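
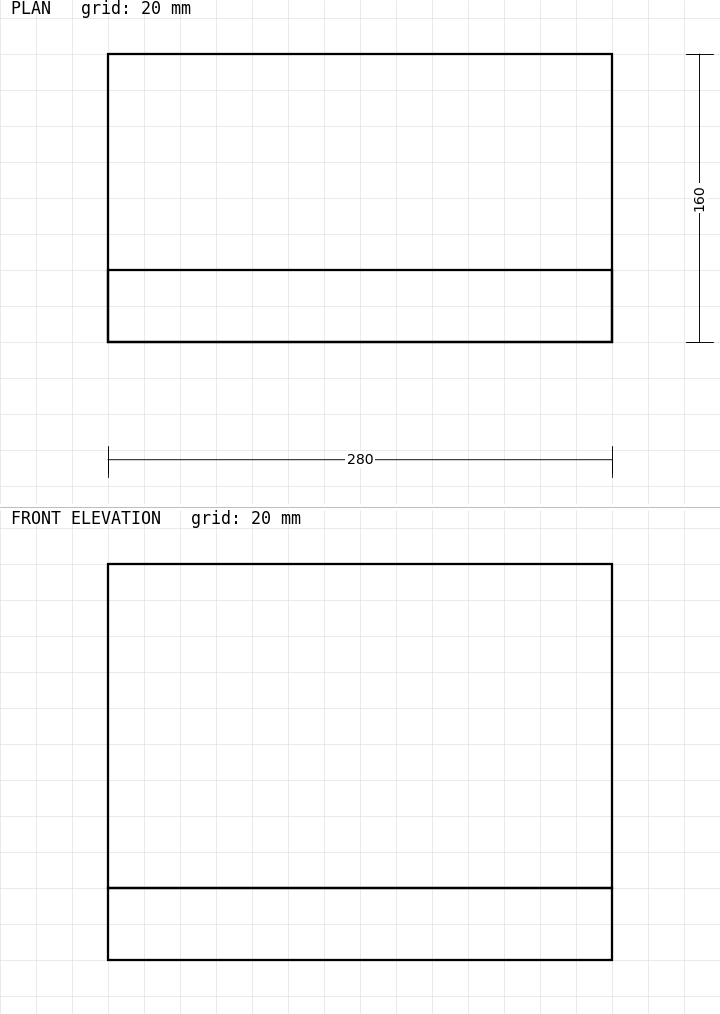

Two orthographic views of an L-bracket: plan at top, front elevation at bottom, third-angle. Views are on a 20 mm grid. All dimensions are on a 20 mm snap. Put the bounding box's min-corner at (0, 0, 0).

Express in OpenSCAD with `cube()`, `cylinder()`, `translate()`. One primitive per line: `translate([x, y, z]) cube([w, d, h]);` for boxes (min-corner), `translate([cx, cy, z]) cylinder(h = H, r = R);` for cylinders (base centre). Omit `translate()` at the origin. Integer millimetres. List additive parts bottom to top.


cube([280, 160, 40]);
translate([0, 0, 40]) cube([280, 40, 180]);


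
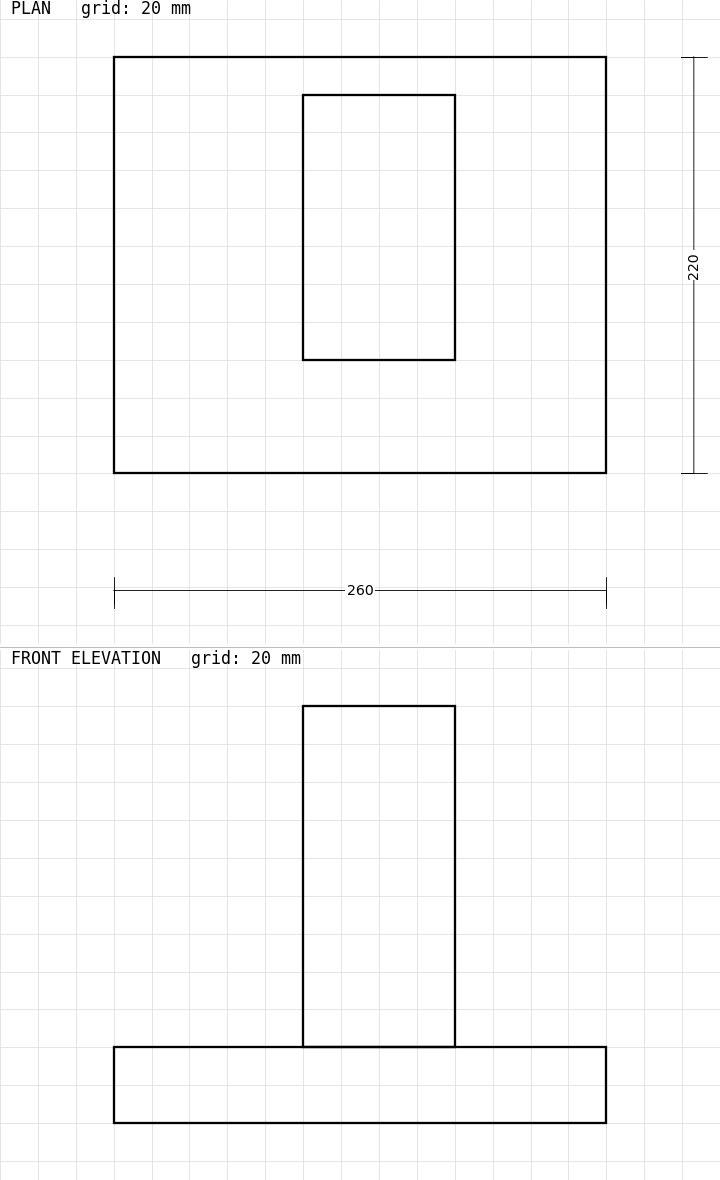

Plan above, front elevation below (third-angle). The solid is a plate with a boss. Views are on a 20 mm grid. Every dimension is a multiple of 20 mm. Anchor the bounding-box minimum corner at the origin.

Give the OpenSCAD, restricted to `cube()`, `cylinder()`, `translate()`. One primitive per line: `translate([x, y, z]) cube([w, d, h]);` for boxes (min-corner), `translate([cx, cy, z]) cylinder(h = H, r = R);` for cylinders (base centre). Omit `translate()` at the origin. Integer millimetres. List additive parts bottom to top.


cube([260, 220, 40]);
translate([100, 60, 40]) cube([80, 140, 180]);


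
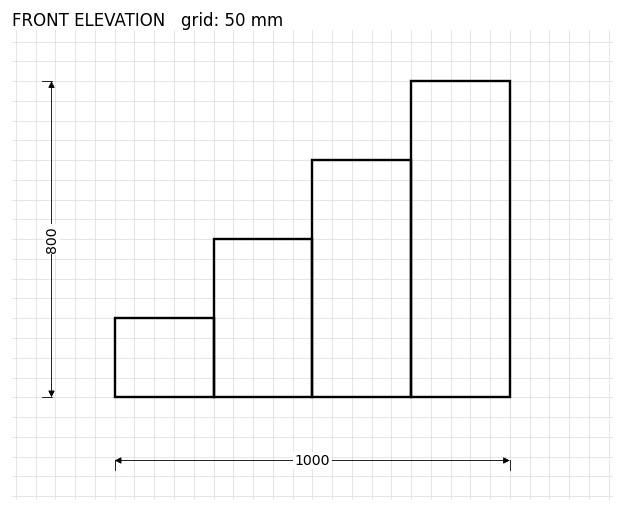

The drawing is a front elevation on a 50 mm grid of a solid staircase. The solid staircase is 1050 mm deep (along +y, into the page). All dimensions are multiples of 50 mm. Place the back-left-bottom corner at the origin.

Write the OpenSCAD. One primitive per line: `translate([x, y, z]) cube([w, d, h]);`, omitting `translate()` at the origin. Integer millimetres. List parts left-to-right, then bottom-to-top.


cube([250, 1050, 200]);
translate([250, 0, 0]) cube([250, 1050, 400]);
translate([500, 0, 0]) cube([250, 1050, 600]);
translate([750, 0, 0]) cube([250, 1050, 800]);


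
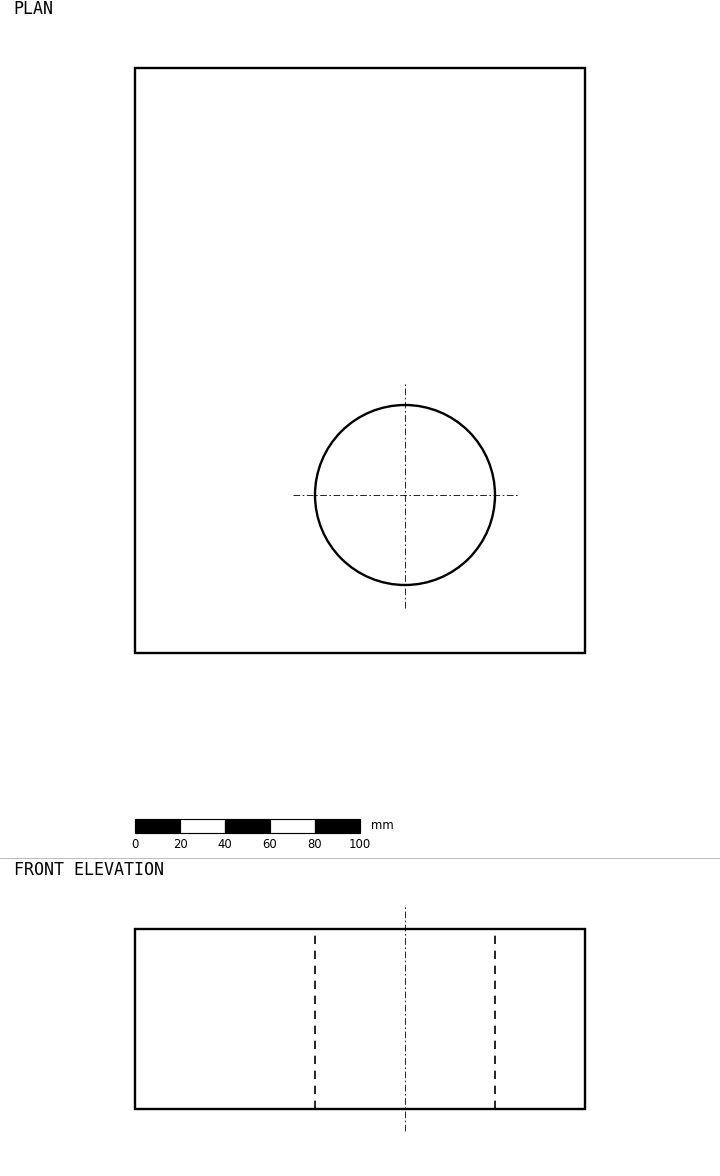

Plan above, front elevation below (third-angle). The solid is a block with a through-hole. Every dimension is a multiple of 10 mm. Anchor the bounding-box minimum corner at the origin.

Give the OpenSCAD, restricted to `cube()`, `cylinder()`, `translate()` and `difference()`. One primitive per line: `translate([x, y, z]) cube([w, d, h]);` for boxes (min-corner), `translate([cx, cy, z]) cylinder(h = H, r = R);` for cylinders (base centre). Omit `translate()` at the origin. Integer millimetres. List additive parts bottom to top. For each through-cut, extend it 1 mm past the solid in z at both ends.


difference() {
  cube([200, 260, 80]);
  translate([120, 70, -1]) cylinder(h = 82, r = 40);
}


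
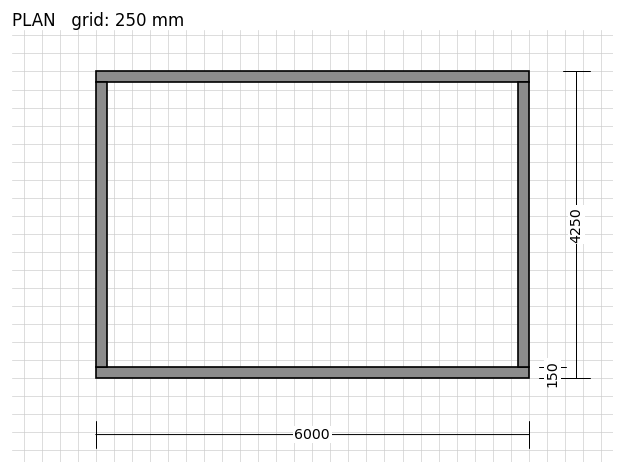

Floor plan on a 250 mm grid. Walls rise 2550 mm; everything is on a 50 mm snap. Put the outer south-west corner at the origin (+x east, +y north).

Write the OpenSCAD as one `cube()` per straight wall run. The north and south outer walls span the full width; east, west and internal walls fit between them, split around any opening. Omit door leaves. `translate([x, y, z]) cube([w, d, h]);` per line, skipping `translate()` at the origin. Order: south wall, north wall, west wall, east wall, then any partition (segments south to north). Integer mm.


cube([6000, 150, 2550]);
translate([0, 4100, 0]) cube([6000, 150, 2550]);
translate([0, 150, 0]) cube([150, 3950, 2550]);
translate([5850, 150, 0]) cube([150, 3950, 2550]);


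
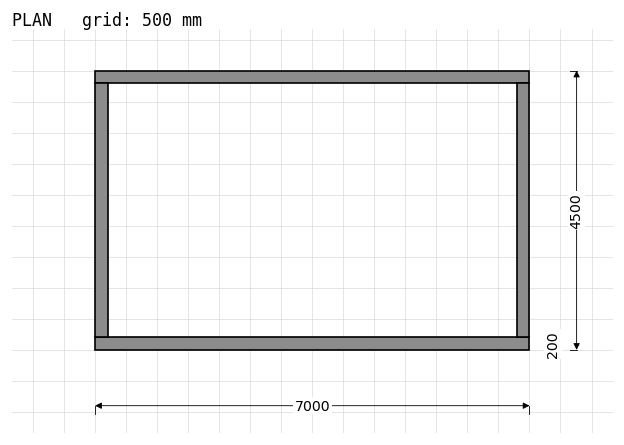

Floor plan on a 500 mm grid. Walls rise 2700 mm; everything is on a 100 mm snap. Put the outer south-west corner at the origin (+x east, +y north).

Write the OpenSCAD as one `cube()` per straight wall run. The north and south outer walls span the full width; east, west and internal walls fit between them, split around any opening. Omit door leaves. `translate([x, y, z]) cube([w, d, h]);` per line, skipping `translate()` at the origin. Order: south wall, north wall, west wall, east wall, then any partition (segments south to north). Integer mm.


cube([7000, 200, 2700]);
translate([0, 4300, 0]) cube([7000, 200, 2700]);
translate([0, 200, 0]) cube([200, 4100, 2700]);
translate([6800, 200, 0]) cube([200, 4100, 2700]);


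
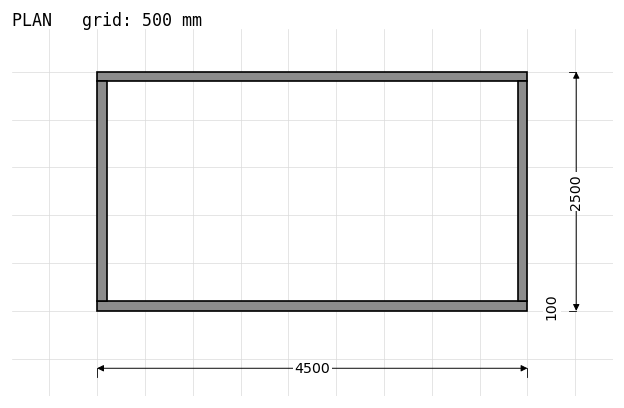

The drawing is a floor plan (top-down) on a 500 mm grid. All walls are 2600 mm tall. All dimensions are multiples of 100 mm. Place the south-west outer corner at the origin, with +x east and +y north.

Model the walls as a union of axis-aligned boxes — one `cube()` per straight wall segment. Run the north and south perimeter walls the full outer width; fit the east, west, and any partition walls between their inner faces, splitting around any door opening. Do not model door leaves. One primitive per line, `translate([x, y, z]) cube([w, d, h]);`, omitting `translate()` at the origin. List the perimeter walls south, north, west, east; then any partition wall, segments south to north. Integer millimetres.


cube([4500, 100, 2600]);
translate([0, 2400, 0]) cube([4500, 100, 2600]);
translate([0, 100, 0]) cube([100, 2300, 2600]);
translate([4400, 100, 0]) cube([100, 2300, 2600]);


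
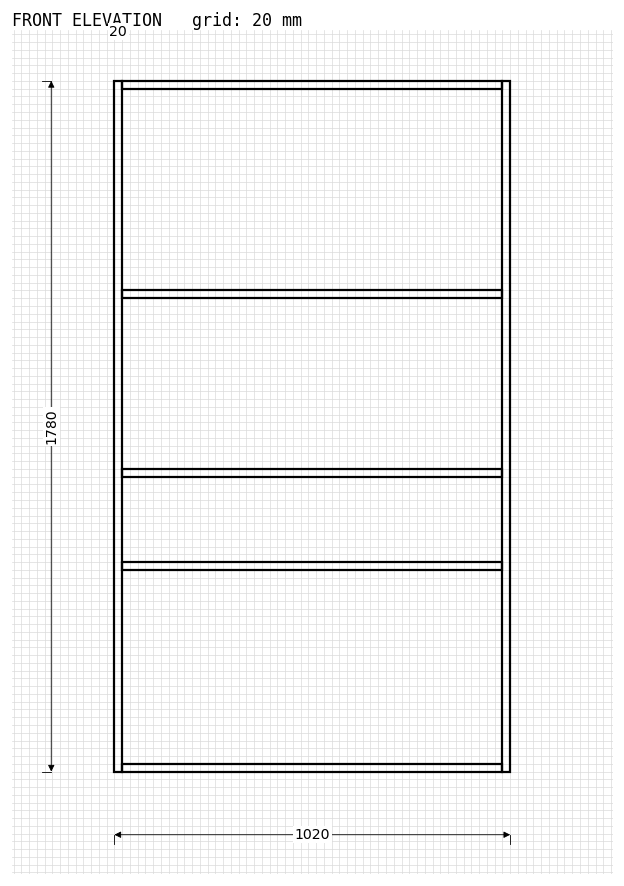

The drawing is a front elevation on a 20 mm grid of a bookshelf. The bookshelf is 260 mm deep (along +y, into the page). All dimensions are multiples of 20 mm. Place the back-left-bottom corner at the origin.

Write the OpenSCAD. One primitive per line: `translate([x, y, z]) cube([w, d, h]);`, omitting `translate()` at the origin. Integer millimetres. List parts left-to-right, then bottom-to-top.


cube([20, 260, 1780]);
translate([20, 0, 0]) cube([980, 260, 20]);
translate([20, 0, 520]) cube([980, 260, 20]);
translate([20, 0, 760]) cube([980, 260, 20]);
translate([20, 0, 1220]) cube([980, 260, 20]);
translate([20, 0, 1760]) cube([980, 260, 20]);
translate([1000, 0, 0]) cube([20, 260, 1780]);


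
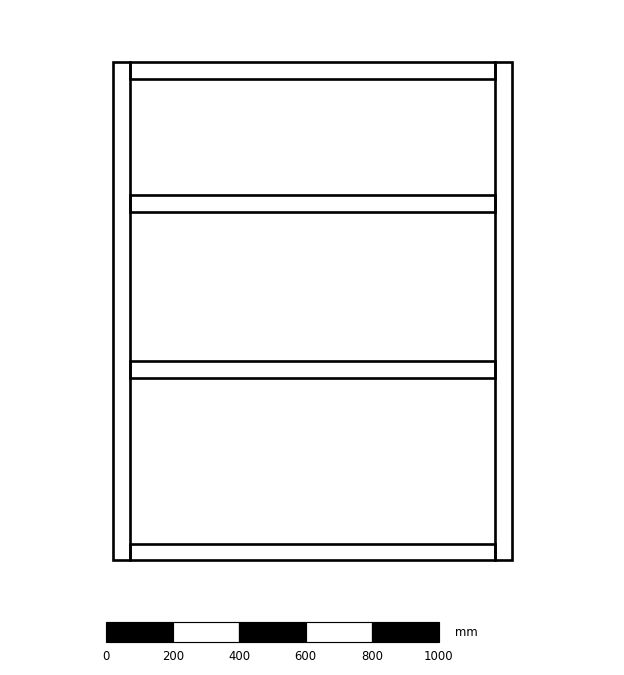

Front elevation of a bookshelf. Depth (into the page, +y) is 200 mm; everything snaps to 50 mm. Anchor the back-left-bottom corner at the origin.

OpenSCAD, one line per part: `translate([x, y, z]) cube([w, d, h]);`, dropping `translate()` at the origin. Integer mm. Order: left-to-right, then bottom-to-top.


cube([50, 200, 1500]);
translate([50, 0, 0]) cube([1100, 200, 50]);
translate([50, 0, 550]) cube([1100, 200, 50]);
translate([50, 0, 1050]) cube([1100, 200, 50]);
translate([50, 0, 1450]) cube([1100, 200, 50]);
translate([1150, 0, 0]) cube([50, 200, 1500]);


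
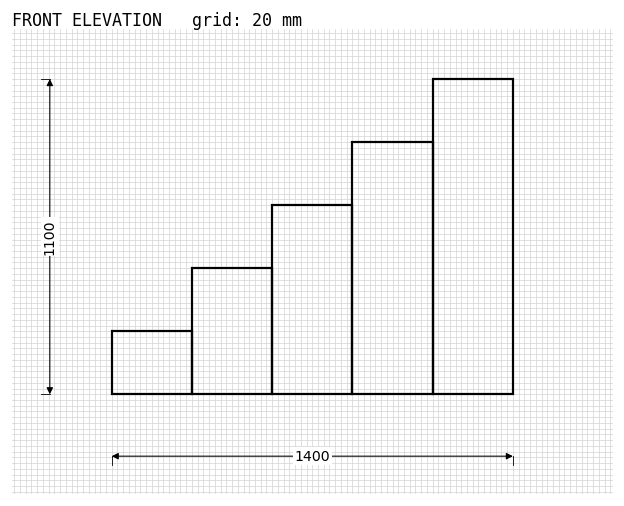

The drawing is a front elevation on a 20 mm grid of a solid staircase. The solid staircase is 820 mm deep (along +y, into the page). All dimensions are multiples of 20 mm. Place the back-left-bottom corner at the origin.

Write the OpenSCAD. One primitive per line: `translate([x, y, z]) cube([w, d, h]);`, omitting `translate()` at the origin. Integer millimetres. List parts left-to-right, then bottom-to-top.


cube([280, 820, 220]);
translate([280, 0, 0]) cube([280, 820, 440]);
translate([560, 0, 0]) cube([280, 820, 660]);
translate([840, 0, 0]) cube([280, 820, 880]);
translate([1120, 0, 0]) cube([280, 820, 1100]);


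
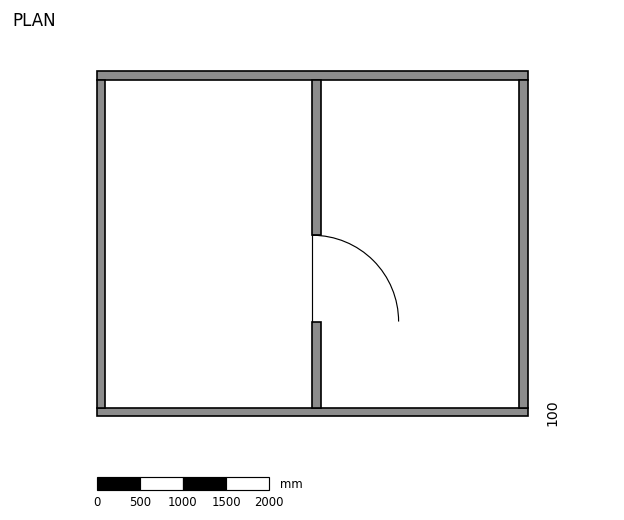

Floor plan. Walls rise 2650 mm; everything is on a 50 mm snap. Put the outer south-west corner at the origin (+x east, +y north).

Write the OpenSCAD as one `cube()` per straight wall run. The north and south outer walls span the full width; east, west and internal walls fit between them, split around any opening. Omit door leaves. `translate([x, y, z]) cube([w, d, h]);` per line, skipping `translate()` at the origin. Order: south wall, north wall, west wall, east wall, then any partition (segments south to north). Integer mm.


cube([5000, 100, 2650]);
translate([0, 3900, 0]) cube([5000, 100, 2650]);
translate([0, 100, 0]) cube([100, 3800, 2650]);
translate([4900, 100, 0]) cube([100, 3800, 2650]);
translate([2500, 100, 0]) cube([100, 1000, 2650]);
translate([2500, 2100, 0]) cube([100, 1800, 2650]);


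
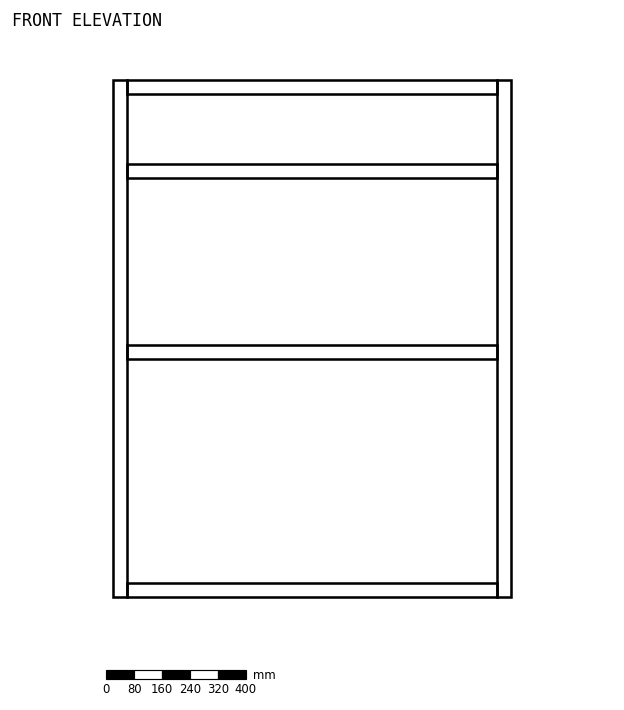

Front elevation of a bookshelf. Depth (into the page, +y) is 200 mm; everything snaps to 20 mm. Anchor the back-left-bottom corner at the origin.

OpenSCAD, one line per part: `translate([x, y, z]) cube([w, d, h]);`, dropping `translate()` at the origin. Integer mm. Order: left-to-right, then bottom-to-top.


cube([40, 200, 1480]);
translate([40, 0, 0]) cube([1060, 200, 40]);
translate([40, 0, 680]) cube([1060, 200, 40]);
translate([40, 0, 1200]) cube([1060, 200, 40]);
translate([40, 0, 1440]) cube([1060, 200, 40]);
translate([1100, 0, 0]) cube([40, 200, 1480]);


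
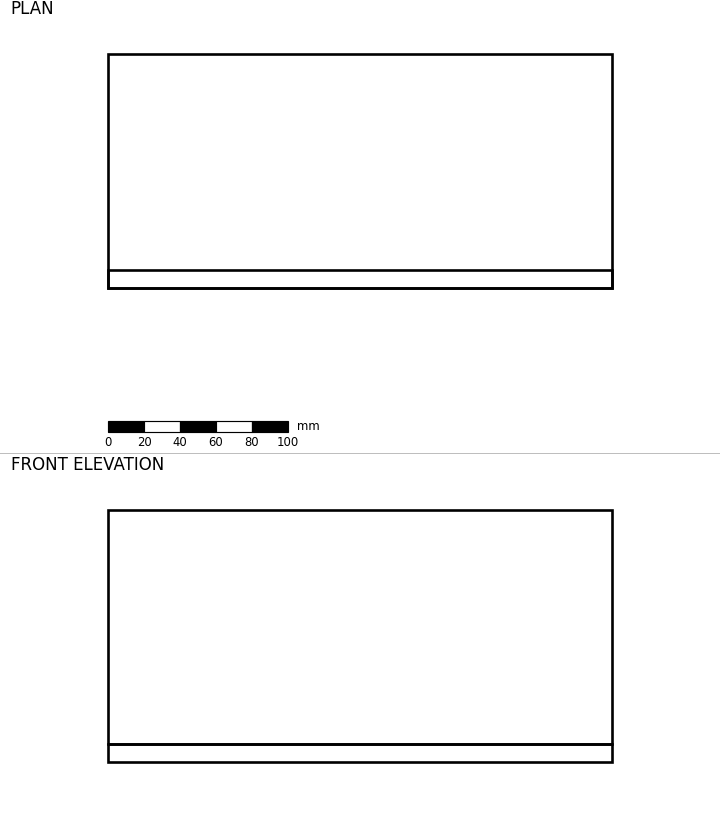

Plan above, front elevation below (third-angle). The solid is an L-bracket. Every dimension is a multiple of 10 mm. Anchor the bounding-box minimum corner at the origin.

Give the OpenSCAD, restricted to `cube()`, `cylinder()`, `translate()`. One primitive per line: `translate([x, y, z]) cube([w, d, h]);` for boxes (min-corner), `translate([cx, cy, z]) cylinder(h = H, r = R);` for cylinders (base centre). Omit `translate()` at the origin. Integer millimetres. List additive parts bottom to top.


cube([280, 130, 10]);
translate([0, 0, 10]) cube([280, 10, 130]);


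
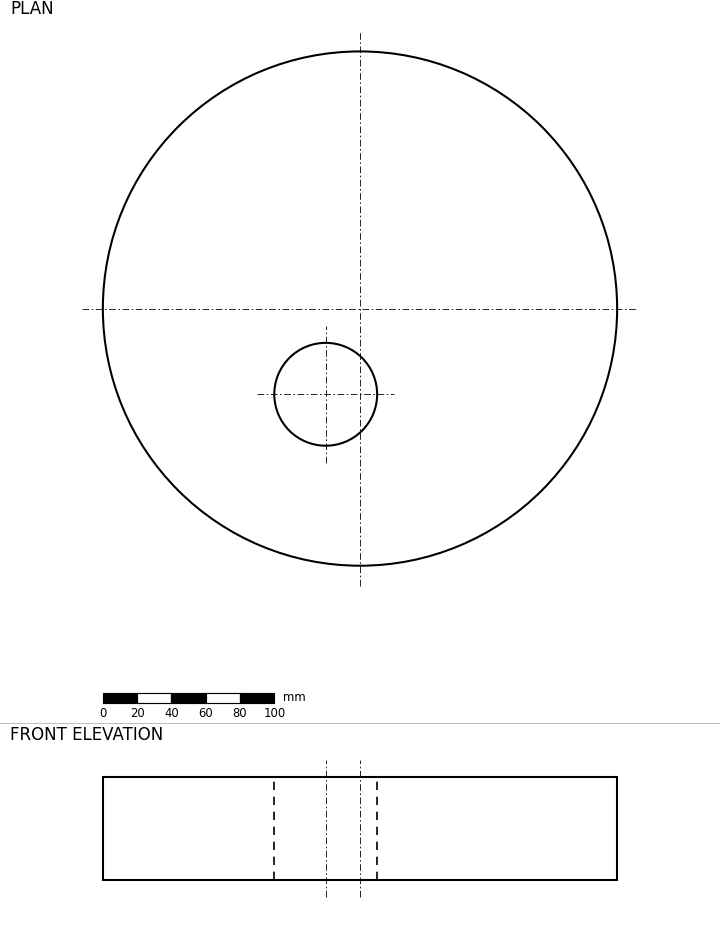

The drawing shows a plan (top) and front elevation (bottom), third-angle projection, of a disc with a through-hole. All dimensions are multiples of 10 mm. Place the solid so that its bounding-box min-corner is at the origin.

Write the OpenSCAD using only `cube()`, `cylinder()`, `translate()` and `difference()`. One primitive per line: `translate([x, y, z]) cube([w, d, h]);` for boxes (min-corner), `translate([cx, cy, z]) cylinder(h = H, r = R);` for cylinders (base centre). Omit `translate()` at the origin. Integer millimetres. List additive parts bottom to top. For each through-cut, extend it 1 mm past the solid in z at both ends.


difference() {
  translate([150, 150, 0]) cylinder(h = 60, r = 150);
  translate([130, 100, -1]) cylinder(h = 62, r = 30);
}


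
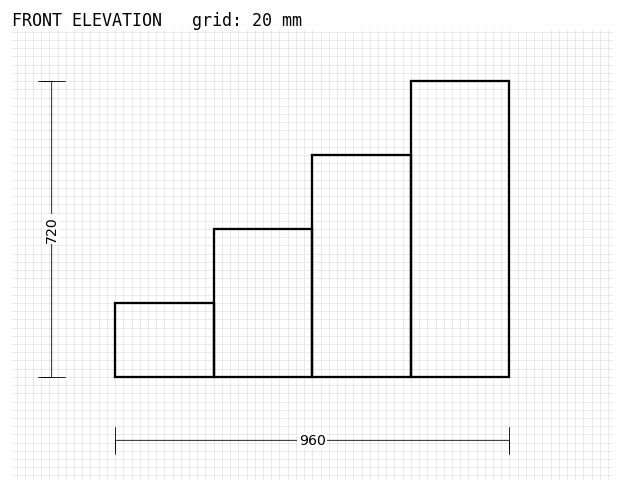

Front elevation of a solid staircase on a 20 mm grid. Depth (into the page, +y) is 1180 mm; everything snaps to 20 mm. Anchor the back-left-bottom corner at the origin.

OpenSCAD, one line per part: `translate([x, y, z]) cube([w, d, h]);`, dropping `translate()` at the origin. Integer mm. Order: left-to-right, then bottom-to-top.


cube([240, 1180, 180]);
translate([240, 0, 0]) cube([240, 1180, 360]);
translate([480, 0, 0]) cube([240, 1180, 540]);
translate([720, 0, 0]) cube([240, 1180, 720]);


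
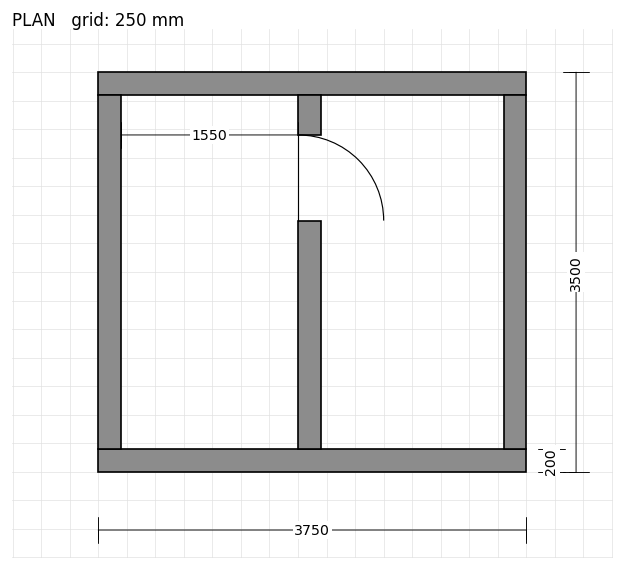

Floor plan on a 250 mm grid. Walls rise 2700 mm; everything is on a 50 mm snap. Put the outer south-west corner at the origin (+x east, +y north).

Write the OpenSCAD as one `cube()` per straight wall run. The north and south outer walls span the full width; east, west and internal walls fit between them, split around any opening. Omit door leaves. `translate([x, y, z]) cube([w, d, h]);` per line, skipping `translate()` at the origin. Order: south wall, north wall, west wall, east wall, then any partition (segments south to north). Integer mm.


cube([3750, 200, 2700]);
translate([0, 3300, 0]) cube([3750, 200, 2700]);
translate([0, 200, 0]) cube([200, 3100, 2700]);
translate([3550, 200, 0]) cube([200, 3100, 2700]);
translate([1750, 200, 0]) cube([200, 2000, 2700]);
translate([1750, 2950, 0]) cube([200, 350, 2700]);


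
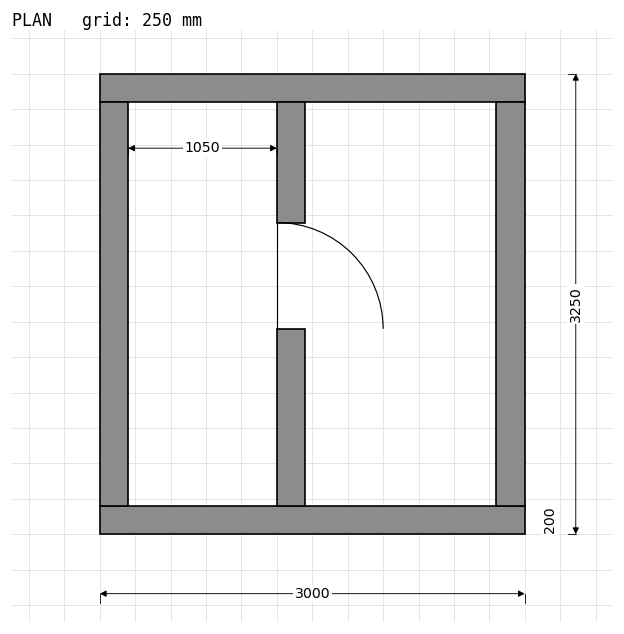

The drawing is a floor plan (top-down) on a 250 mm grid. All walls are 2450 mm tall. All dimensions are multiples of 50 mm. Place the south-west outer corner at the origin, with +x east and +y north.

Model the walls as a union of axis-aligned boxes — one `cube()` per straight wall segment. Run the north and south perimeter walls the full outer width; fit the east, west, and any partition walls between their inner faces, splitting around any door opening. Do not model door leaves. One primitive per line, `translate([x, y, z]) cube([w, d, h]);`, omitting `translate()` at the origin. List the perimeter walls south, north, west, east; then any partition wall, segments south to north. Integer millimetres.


cube([3000, 200, 2450]);
translate([0, 3050, 0]) cube([3000, 200, 2450]);
translate([0, 200, 0]) cube([200, 2850, 2450]);
translate([2800, 200, 0]) cube([200, 2850, 2450]);
translate([1250, 200, 0]) cube([200, 1250, 2450]);
translate([1250, 2200, 0]) cube([200, 850, 2450]);


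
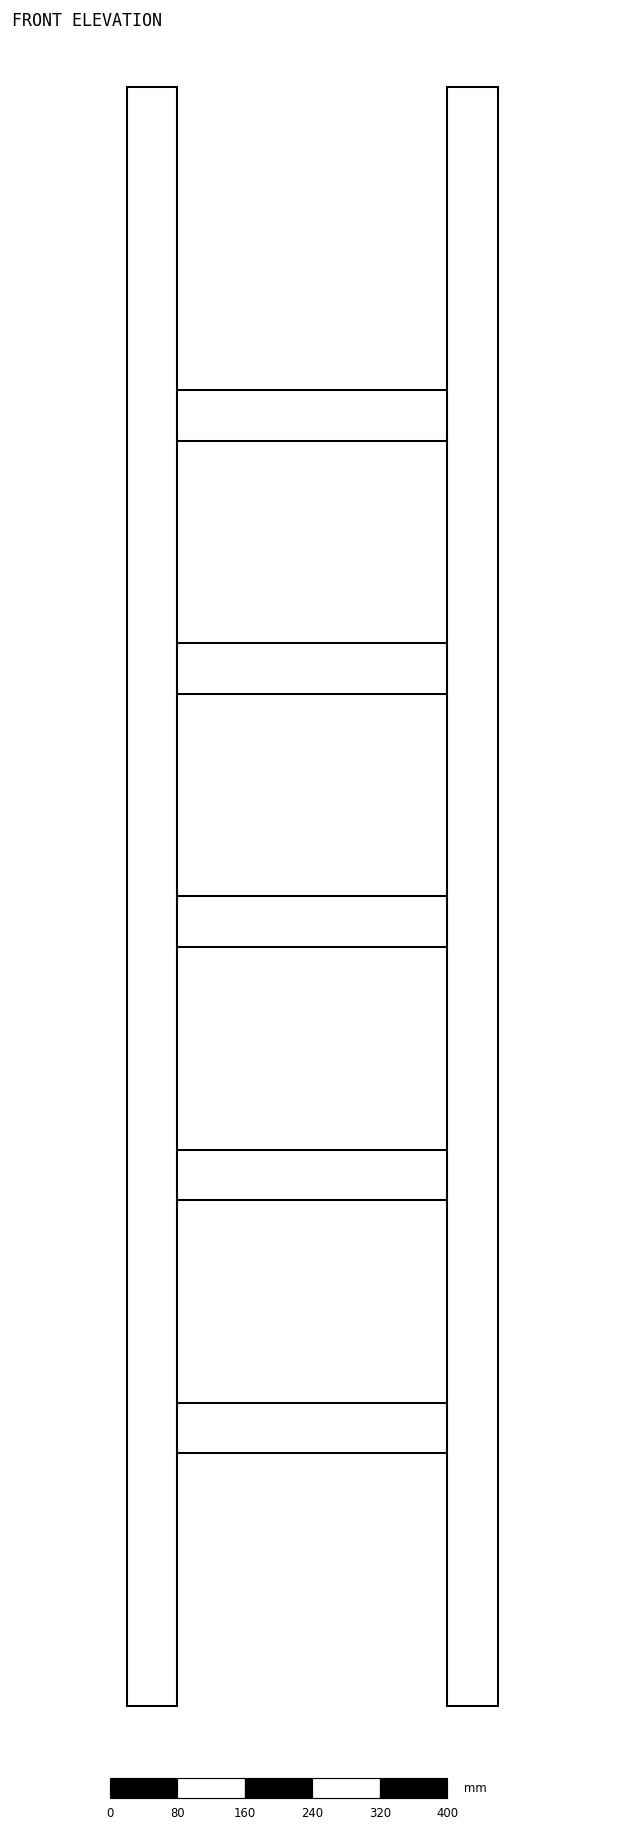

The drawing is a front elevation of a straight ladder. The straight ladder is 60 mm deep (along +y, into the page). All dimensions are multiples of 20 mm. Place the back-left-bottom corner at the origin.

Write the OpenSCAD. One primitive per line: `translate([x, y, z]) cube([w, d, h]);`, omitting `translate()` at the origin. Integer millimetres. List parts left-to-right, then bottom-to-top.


cube([60, 60, 1920]);
translate([60, 0, 300]) cube([320, 60, 60]);
translate([60, 0, 600]) cube([320, 60, 60]);
translate([60, 0, 900]) cube([320, 60, 60]);
translate([60, 0, 1200]) cube([320, 60, 60]);
translate([60, 0, 1500]) cube([320, 60, 60]);
translate([380, 0, 0]) cube([60, 60, 1920]);


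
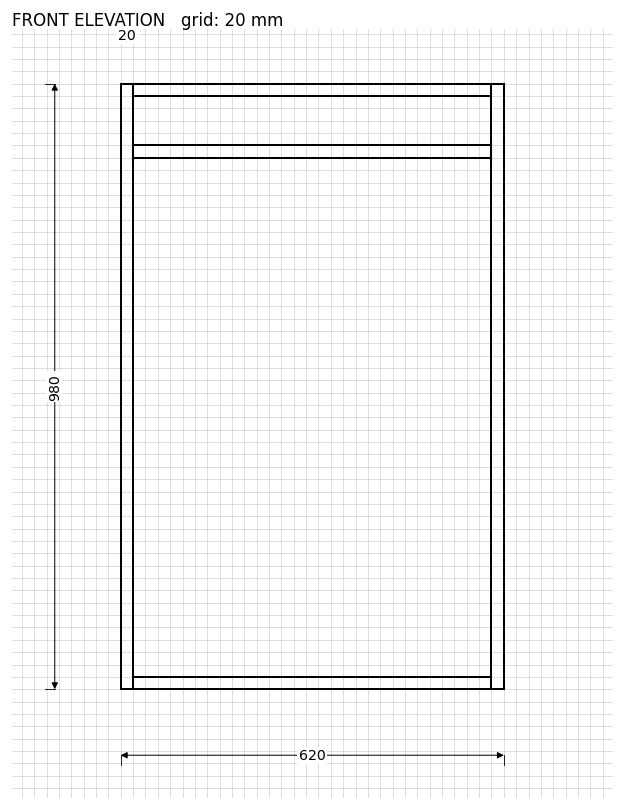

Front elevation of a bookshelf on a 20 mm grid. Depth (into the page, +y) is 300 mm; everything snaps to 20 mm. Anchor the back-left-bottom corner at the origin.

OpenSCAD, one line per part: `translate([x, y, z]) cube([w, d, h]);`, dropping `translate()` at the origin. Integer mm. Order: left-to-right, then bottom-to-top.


cube([20, 300, 980]);
translate([20, 0, 0]) cube([580, 300, 20]);
translate([20, 0, 860]) cube([580, 300, 20]);
translate([20, 0, 960]) cube([580, 300, 20]);
translate([600, 0, 0]) cube([20, 300, 980]);


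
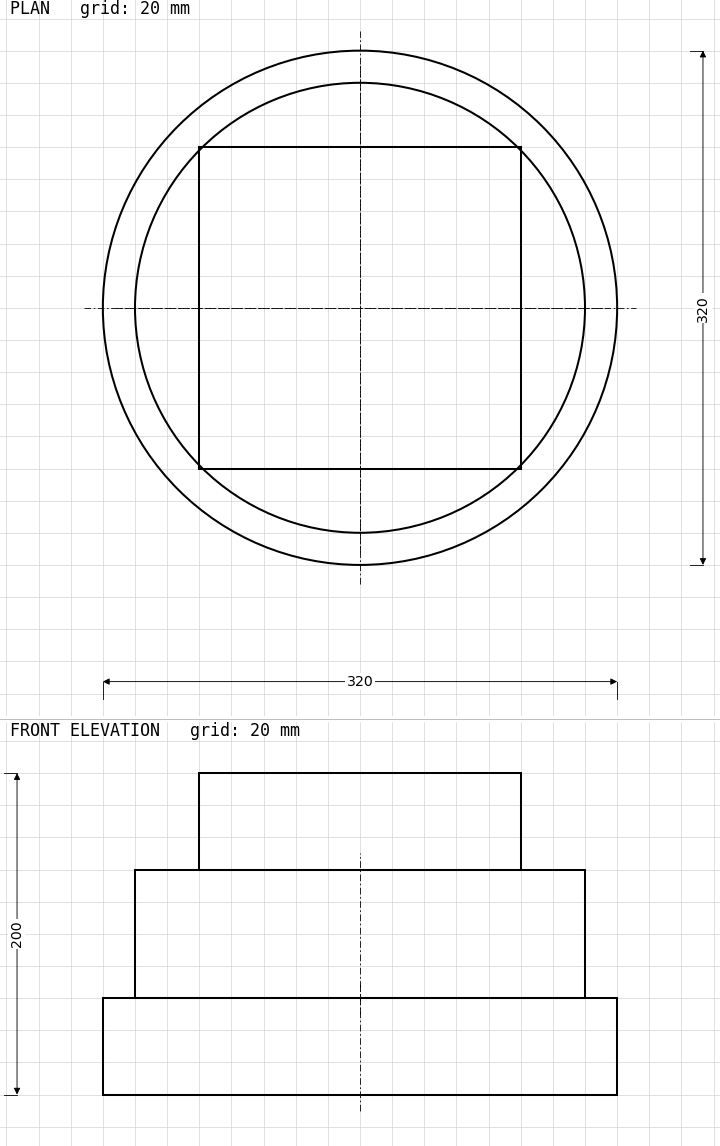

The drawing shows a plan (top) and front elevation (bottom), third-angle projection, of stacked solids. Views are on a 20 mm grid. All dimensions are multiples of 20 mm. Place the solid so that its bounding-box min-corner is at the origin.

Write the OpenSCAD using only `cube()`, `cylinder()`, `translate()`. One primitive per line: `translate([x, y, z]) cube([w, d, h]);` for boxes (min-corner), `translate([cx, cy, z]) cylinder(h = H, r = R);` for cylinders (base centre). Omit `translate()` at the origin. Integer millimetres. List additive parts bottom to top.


translate([160, 160, 0]) cylinder(h = 60, r = 160);
translate([160, 160, 60]) cylinder(h = 80, r = 140);
translate([60, 60, 140]) cube([200, 200, 60]);


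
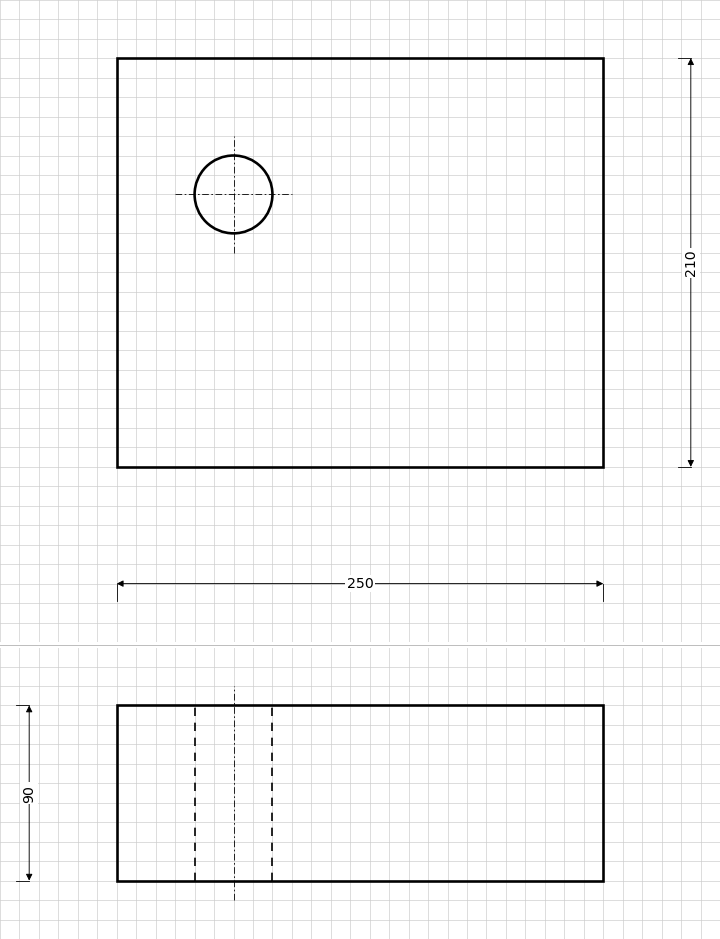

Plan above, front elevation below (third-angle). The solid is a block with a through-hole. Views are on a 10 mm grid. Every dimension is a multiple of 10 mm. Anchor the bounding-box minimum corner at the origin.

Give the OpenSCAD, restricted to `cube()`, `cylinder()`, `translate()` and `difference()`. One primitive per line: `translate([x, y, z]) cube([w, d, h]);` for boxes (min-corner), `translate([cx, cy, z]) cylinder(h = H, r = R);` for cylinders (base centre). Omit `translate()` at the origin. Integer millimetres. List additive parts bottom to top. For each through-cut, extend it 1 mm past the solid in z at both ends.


difference() {
  cube([250, 210, 90]);
  translate([60, 140, -1]) cylinder(h = 92, r = 20);
}


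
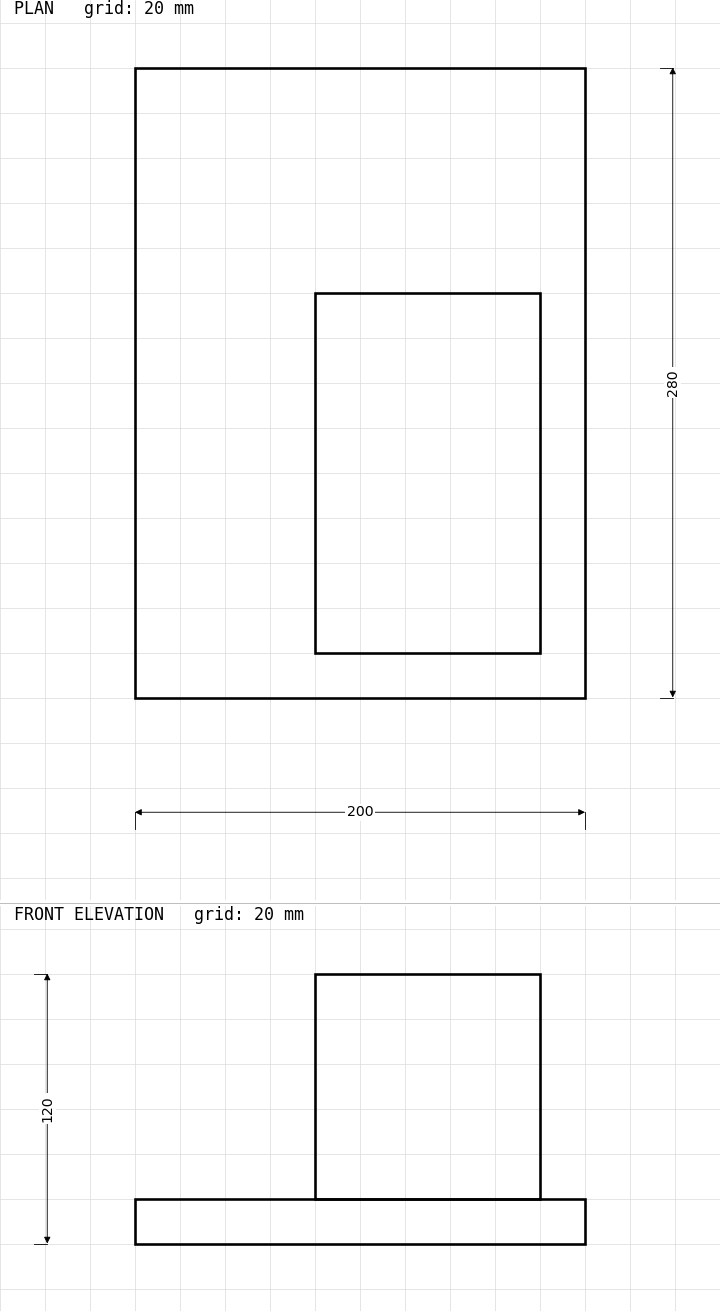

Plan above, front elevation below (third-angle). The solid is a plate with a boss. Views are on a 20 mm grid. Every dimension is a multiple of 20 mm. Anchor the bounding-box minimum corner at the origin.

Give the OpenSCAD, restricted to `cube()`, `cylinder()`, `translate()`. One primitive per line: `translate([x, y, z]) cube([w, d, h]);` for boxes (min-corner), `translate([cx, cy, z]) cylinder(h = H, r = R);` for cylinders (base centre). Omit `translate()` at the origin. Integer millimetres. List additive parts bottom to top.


cube([200, 280, 20]);
translate([80, 20, 20]) cube([100, 160, 100]);


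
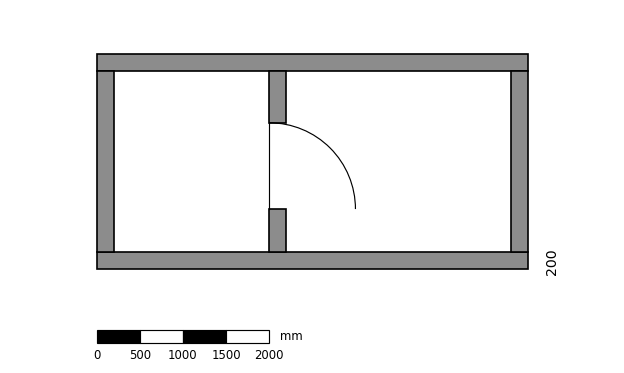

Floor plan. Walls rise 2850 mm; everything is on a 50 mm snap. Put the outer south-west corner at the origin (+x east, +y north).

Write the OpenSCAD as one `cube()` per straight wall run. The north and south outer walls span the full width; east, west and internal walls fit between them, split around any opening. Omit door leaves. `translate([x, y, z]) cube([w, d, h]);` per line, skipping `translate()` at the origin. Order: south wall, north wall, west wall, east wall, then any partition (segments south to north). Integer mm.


cube([5000, 200, 2850]);
translate([0, 2300, 0]) cube([5000, 200, 2850]);
translate([0, 200, 0]) cube([200, 2100, 2850]);
translate([4800, 200, 0]) cube([200, 2100, 2850]);
translate([2000, 200, 0]) cube([200, 500, 2850]);
translate([2000, 1700, 0]) cube([200, 600, 2850]);


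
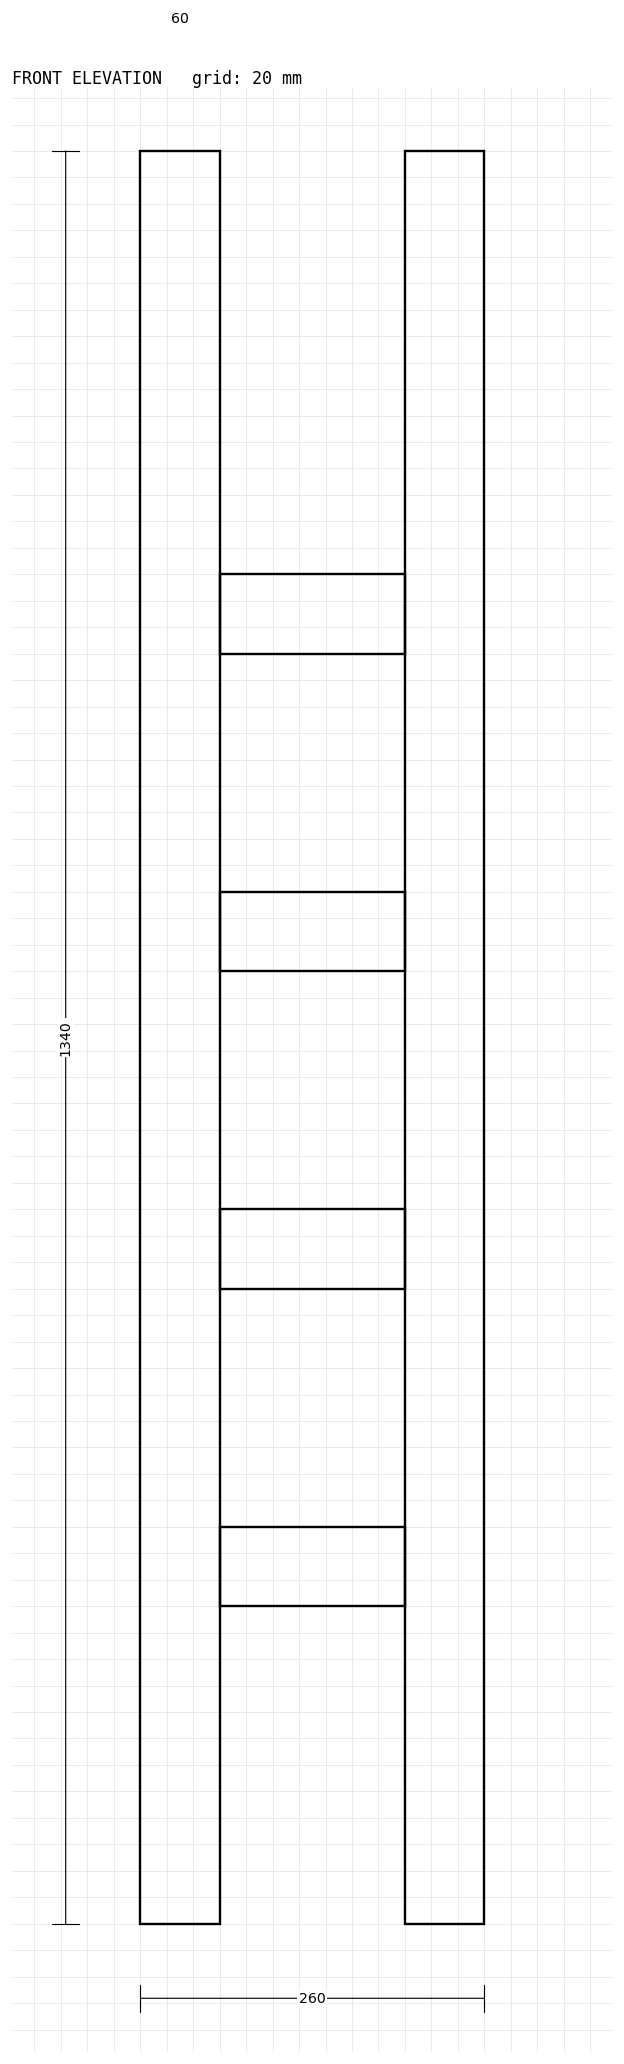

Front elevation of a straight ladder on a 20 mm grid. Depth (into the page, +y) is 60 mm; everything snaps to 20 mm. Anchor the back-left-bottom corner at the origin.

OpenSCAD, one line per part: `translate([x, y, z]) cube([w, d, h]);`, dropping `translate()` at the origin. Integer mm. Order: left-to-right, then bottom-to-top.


cube([60, 60, 1340]);
translate([60, 0, 240]) cube([140, 60, 60]);
translate([60, 0, 480]) cube([140, 60, 60]);
translate([60, 0, 720]) cube([140, 60, 60]);
translate([60, 0, 960]) cube([140, 60, 60]);
translate([200, 0, 0]) cube([60, 60, 1340]);


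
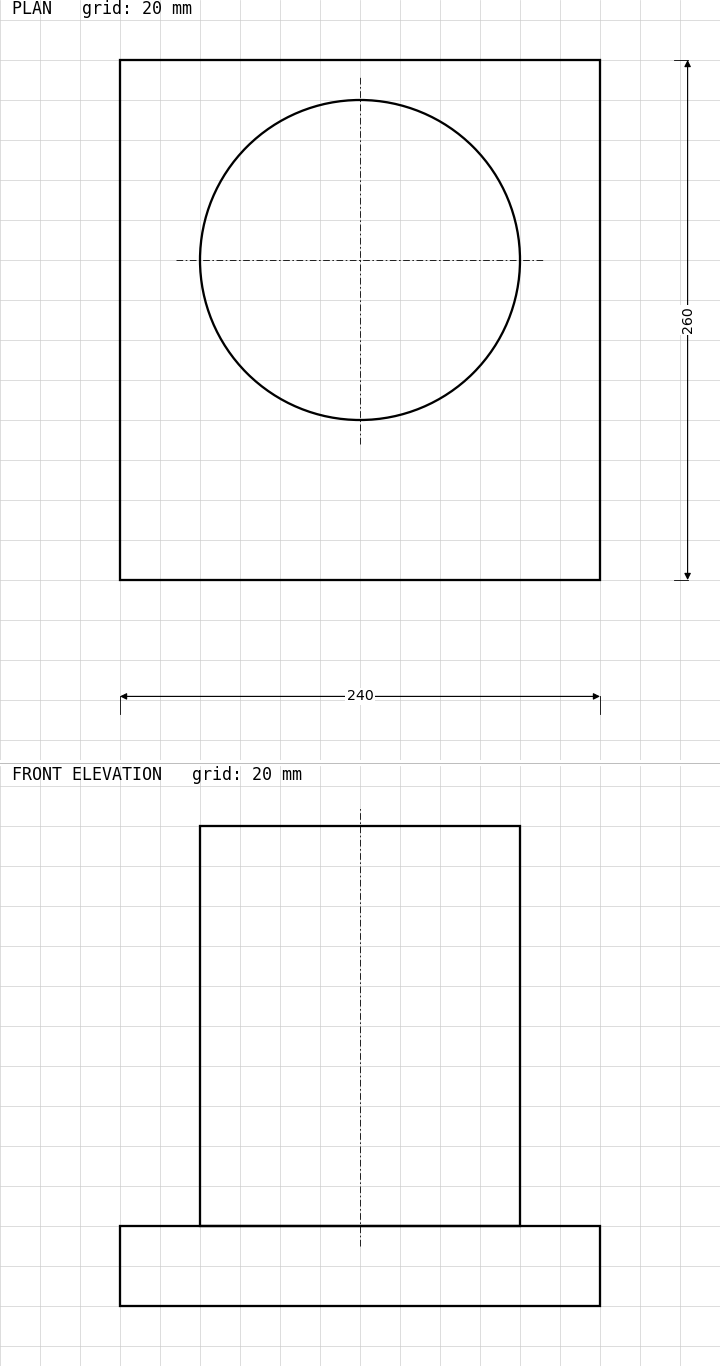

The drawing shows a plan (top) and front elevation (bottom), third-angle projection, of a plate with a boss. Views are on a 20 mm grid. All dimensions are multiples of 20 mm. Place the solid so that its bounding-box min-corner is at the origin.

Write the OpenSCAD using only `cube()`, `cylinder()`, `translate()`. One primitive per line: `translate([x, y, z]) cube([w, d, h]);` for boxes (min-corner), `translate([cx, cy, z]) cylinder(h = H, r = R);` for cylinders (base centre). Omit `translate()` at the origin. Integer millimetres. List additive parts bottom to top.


cube([240, 260, 40]);
translate([120, 160, 40]) cylinder(h = 200, r = 80);


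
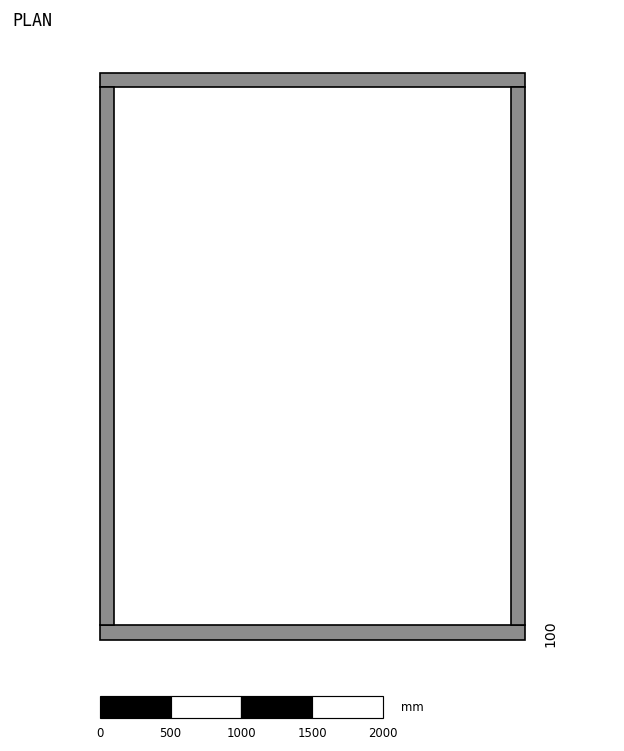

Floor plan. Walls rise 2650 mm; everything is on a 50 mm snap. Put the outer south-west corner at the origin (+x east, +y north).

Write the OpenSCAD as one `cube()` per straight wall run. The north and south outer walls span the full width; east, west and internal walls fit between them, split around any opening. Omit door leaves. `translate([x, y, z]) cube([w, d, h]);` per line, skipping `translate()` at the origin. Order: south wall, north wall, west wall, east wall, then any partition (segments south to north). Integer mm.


cube([3000, 100, 2650]);
translate([0, 3900, 0]) cube([3000, 100, 2650]);
translate([0, 100, 0]) cube([100, 3800, 2650]);
translate([2900, 100, 0]) cube([100, 3800, 2650]);


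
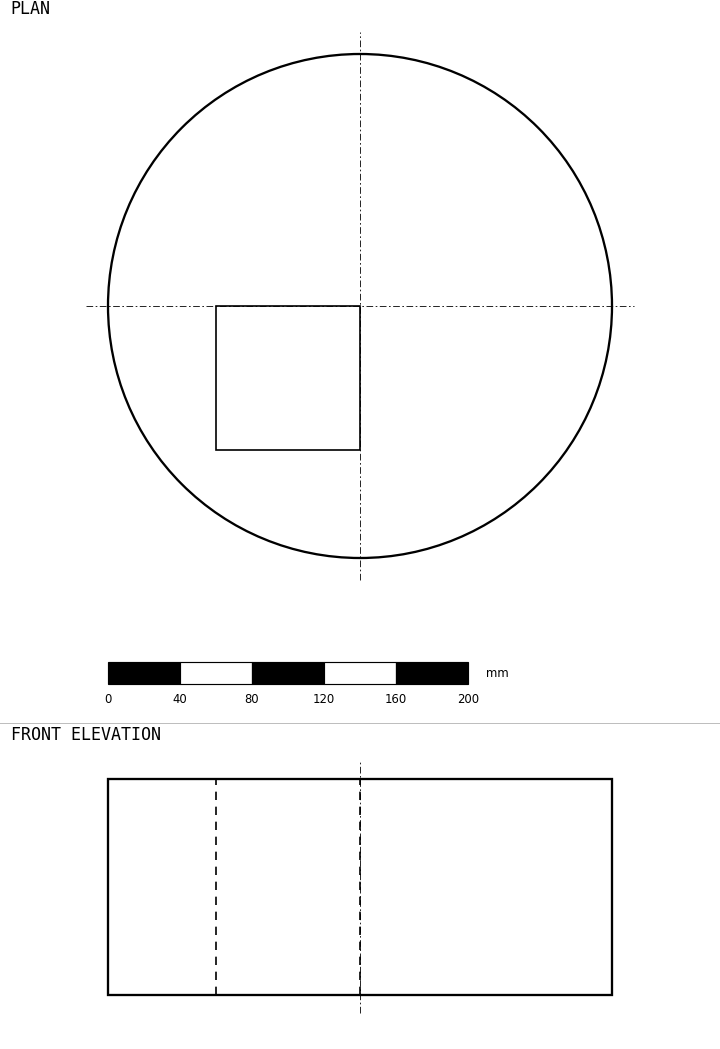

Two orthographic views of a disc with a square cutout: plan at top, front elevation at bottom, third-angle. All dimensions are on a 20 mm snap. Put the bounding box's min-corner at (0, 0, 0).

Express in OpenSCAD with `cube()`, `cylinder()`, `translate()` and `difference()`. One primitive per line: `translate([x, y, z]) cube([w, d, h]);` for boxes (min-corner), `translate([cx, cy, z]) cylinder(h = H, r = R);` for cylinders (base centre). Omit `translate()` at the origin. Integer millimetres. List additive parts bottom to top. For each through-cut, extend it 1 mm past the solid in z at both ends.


difference() {
  translate([140, 140, 0]) cylinder(h = 120, r = 140);
  translate([60, 60, -1]) cube([80, 80, 122]);
}


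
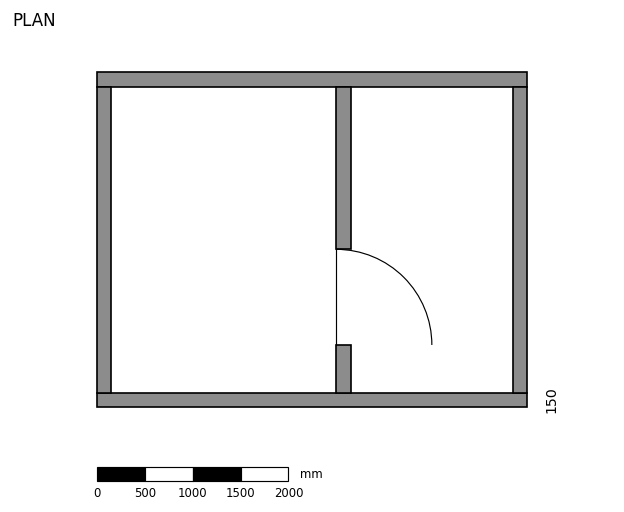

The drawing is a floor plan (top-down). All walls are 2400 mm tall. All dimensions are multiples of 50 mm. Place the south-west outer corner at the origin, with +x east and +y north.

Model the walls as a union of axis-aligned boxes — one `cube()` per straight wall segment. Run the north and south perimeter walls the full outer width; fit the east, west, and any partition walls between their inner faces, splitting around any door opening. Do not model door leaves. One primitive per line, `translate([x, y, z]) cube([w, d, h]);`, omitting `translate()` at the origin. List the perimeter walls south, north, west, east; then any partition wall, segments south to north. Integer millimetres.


cube([4500, 150, 2400]);
translate([0, 3350, 0]) cube([4500, 150, 2400]);
translate([0, 150, 0]) cube([150, 3200, 2400]);
translate([4350, 150, 0]) cube([150, 3200, 2400]);
translate([2500, 150, 0]) cube([150, 500, 2400]);
translate([2500, 1650, 0]) cube([150, 1700, 2400]);


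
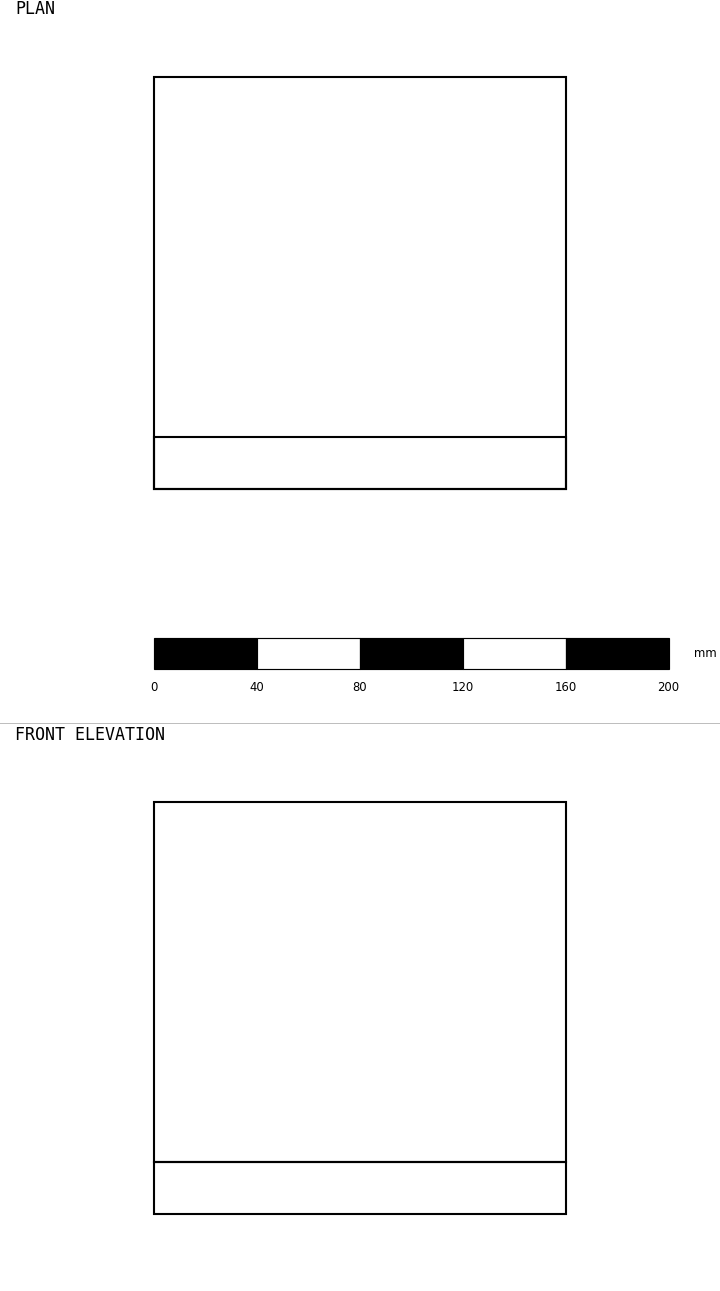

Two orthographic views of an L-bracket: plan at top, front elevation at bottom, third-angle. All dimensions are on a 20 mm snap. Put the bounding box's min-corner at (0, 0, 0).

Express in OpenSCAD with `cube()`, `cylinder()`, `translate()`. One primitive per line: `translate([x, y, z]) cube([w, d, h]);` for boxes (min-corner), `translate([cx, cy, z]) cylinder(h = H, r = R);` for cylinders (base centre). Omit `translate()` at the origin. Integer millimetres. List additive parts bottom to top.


cube([160, 160, 20]);
translate([0, 0, 20]) cube([160, 20, 140]);


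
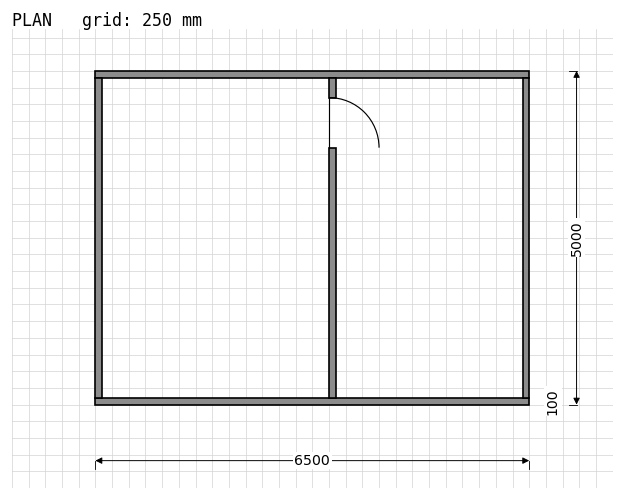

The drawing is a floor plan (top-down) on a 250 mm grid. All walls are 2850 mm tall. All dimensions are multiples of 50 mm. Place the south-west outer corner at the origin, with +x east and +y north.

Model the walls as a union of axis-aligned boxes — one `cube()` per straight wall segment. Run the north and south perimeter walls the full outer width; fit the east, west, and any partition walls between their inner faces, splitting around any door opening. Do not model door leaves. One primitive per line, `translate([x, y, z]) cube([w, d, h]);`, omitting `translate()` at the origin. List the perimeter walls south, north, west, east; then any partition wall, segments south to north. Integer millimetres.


cube([6500, 100, 2850]);
translate([0, 4900, 0]) cube([6500, 100, 2850]);
translate([0, 100, 0]) cube([100, 4800, 2850]);
translate([6400, 100, 0]) cube([100, 4800, 2850]);
translate([3500, 100, 0]) cube([100, 3750, 2850]);
translate([3500, 4600, 0]) cube([100, 300, 2850]);


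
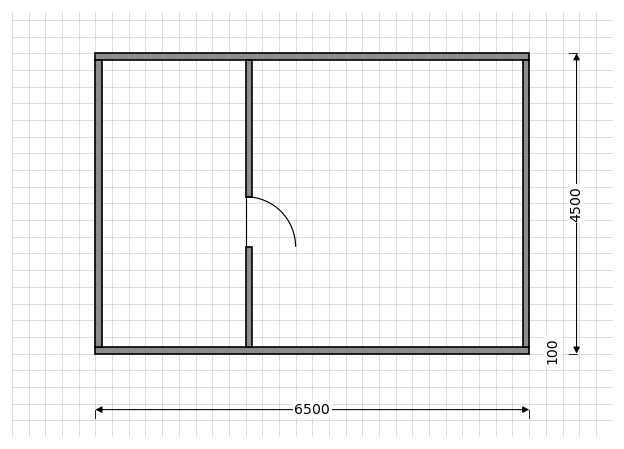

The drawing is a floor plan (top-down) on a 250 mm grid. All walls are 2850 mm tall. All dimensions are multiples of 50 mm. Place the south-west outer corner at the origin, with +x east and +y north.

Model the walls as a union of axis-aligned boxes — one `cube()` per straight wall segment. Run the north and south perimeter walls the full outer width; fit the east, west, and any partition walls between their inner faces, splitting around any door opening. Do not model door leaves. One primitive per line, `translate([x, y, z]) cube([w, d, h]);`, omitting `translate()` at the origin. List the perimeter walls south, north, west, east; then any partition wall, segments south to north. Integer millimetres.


cube([6500, 100, 2850]);
translate([0, 4400, 0]) cube([6500, 100, 2850]);
translate([0, 100, 0]) cube([100, 4300, 2850]);
translate([6400, 100, 0]) cube([100, 4300, 2850]);
translate([2250, 100, 0]) cube([100, 1500, 2850]);
translate([2250, 2350, 0]) cube([100, 2050, 2850]);


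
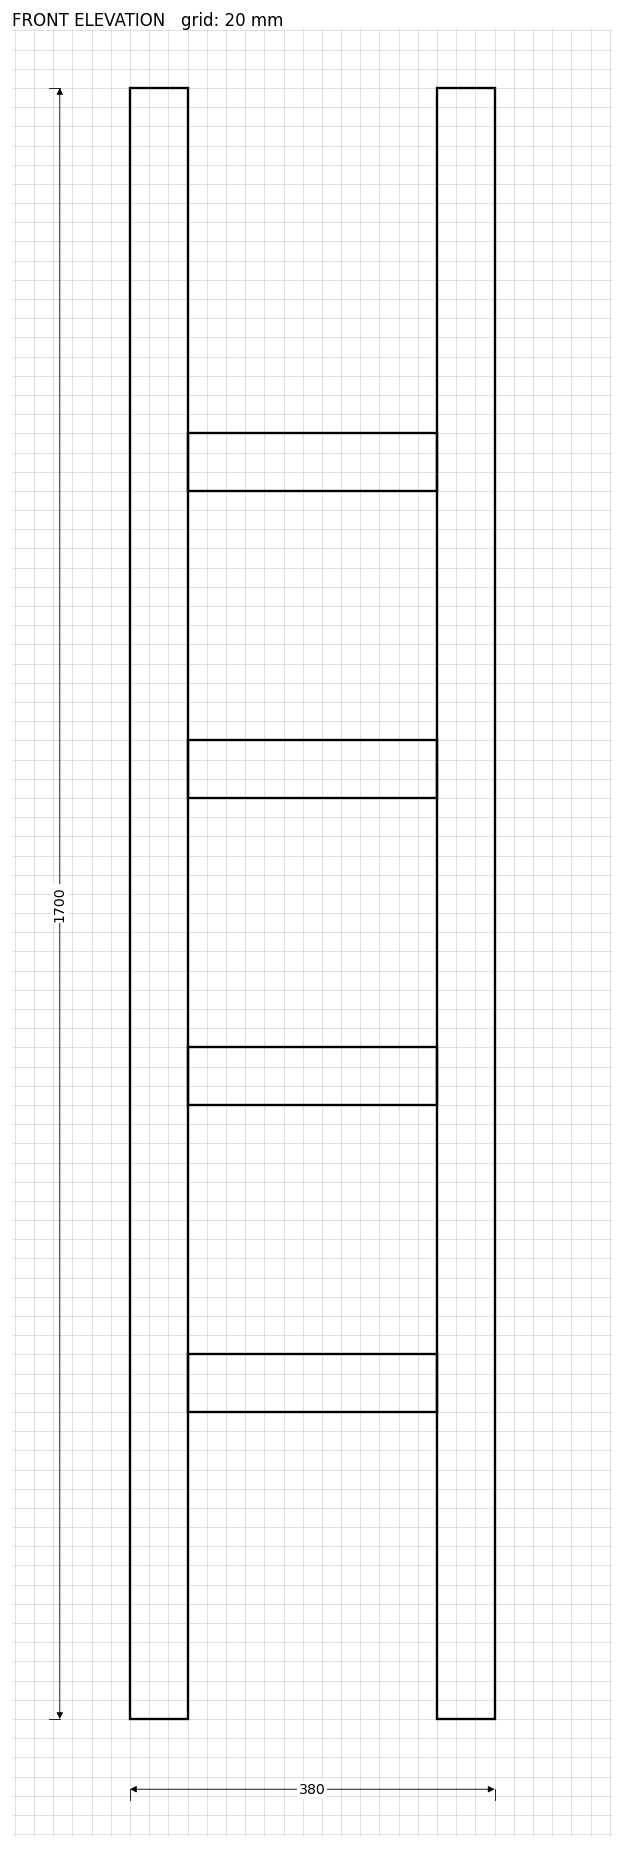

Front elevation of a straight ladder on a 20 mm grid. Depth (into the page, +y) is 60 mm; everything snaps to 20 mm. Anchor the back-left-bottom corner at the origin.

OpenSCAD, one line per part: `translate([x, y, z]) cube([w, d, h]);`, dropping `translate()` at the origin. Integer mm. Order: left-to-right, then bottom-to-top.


cube([60, 60, 1700]);
translate([60, 0, 320]) cube([260, 60, 60]);
translate([60, 0, 640]) cube([260, 60, 60]);
translate([60, 0, 960]) cube([260, 60, 60]);
translate([60, 0, 1280]) cube([260, 60, 60]);
translate([320, 0, 0]) cube([60, 60, 1700]);


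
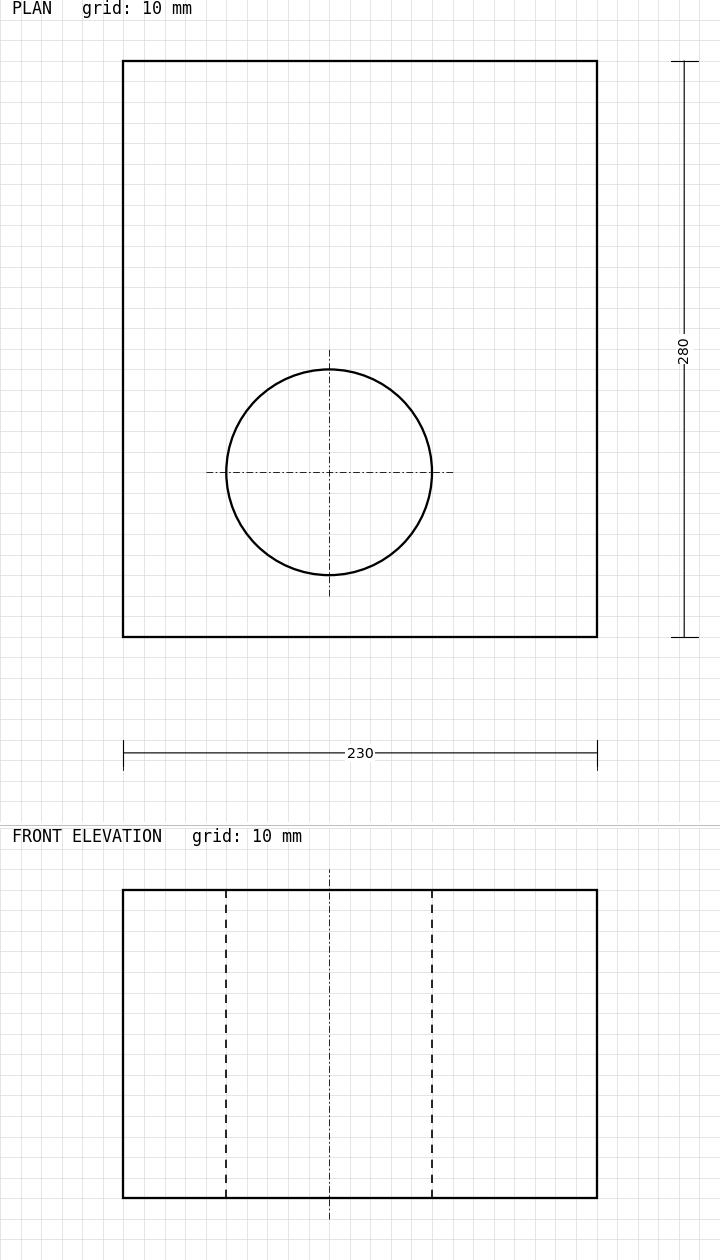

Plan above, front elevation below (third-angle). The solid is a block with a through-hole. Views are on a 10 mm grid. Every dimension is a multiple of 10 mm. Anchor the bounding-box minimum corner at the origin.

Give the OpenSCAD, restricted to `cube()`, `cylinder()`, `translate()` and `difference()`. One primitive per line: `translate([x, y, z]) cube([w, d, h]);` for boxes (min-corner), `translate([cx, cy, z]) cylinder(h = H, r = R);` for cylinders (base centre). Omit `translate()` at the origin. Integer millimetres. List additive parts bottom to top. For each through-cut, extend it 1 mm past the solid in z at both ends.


difference() {
  cube([230, 280, 150]);
  translate([100, 80, -1]) cylinder(h = 152, r = 50);
}


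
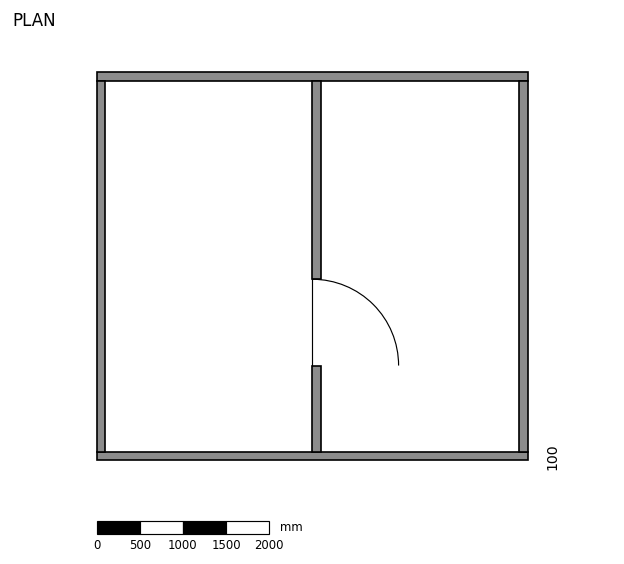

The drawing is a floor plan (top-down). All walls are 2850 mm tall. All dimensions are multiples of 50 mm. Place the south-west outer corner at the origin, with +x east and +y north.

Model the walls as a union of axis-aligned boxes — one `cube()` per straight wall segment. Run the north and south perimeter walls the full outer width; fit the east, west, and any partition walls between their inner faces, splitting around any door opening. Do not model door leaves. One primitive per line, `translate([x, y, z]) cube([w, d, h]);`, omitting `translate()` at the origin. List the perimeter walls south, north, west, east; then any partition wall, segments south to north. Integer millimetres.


cube([5000, 100, 2850]);
translate([0, 4400, 0]) cube([5000, 100, 2850]);
translate([0, 100, 0]) cube([100, 4300, 2850]);
translate([4900, 100, 0]) cube([100, 4300, 2850]);
translate([2500, 100, 0]) cube([100, 1000, 2850]);
translate([2500, 2100, 0]) cube([100, 2300, 2850]);


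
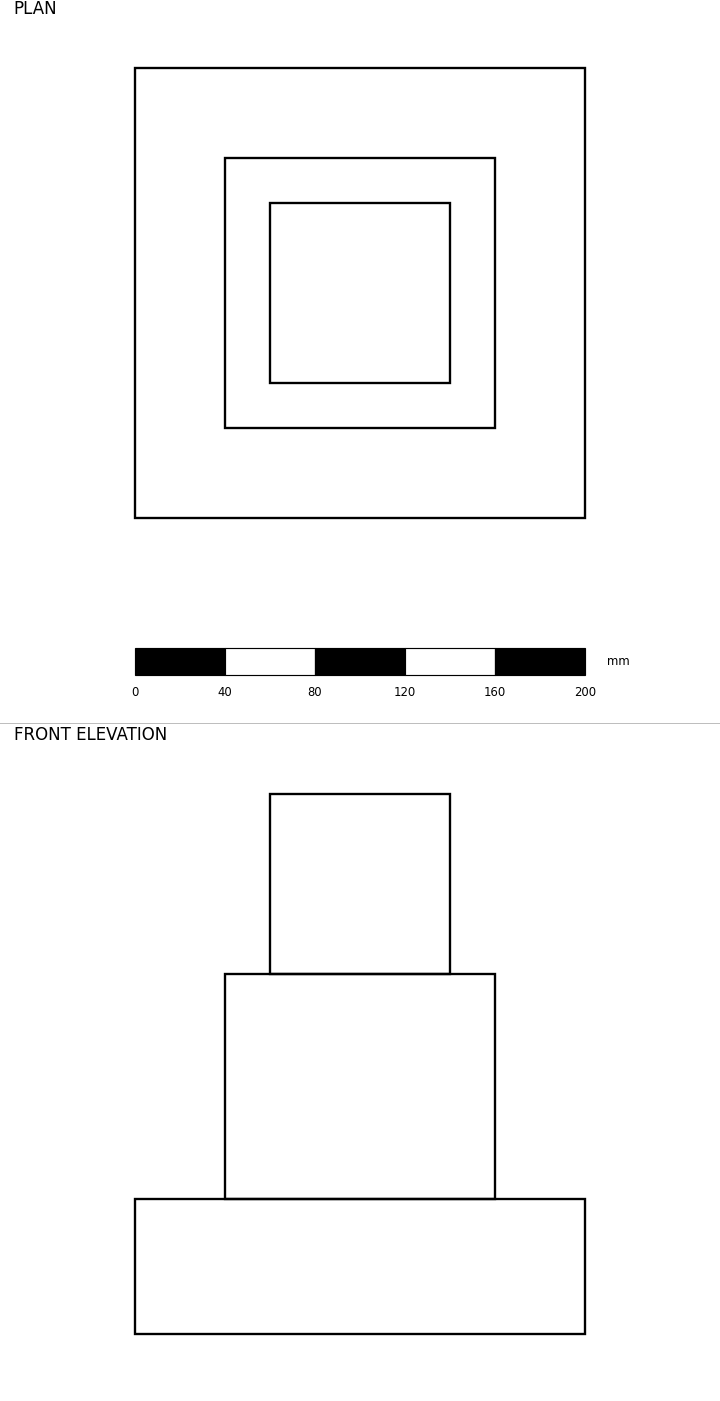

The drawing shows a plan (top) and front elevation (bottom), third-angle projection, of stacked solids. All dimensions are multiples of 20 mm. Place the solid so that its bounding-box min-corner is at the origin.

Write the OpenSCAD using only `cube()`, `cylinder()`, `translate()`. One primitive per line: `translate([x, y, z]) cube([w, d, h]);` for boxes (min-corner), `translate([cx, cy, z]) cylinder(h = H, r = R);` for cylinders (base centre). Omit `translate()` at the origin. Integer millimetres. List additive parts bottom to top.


cube([200, 200, 60]);
translate([40, 40, 60]) cube([120, 120, 100]);
translate([60, 60, 160]) cube([80, 80, 80]);


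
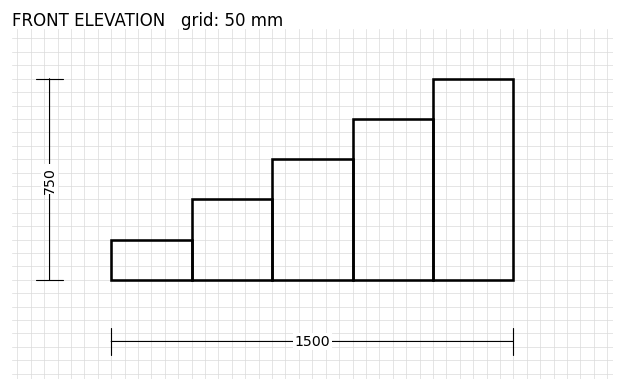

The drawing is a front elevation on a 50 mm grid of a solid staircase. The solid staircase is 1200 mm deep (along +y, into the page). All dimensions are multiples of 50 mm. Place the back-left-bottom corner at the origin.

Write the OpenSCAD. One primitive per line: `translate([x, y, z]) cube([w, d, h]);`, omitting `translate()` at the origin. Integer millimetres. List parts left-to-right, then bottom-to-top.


cube([300, 1200, 150]);
translate([300, 0, 0]) cube([300, 1200, 300]);
translate([600, 0, 0]) cube([300, 1200, 450]);
translate([900, 0, 0]) cube([300, 1200, 600]);
translate([1200, 0, 0]) cube([300, 1200, 750]);


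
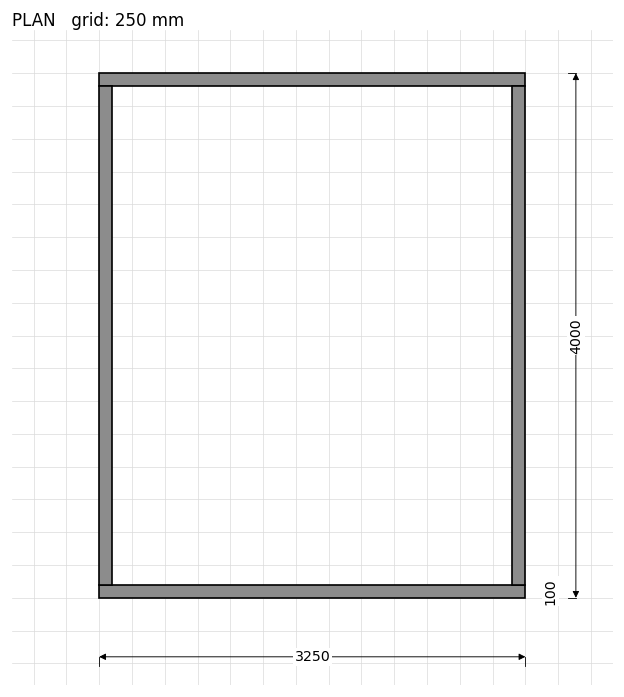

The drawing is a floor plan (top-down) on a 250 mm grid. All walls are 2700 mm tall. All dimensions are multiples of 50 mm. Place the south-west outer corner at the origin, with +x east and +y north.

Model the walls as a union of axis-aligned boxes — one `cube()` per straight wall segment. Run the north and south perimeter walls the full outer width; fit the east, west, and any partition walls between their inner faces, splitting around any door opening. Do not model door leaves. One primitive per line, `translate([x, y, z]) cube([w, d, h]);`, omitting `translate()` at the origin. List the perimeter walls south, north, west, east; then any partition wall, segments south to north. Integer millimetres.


cube([3250, 100, 2700]);
translate([0, 3900, 0]) cube([3250, 100, 2700]);
translate([0, 100, 0]) cube([100, 3800, 2700]);
translate([3150, 100, 0]) cube([100, 3800, 2700]);
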